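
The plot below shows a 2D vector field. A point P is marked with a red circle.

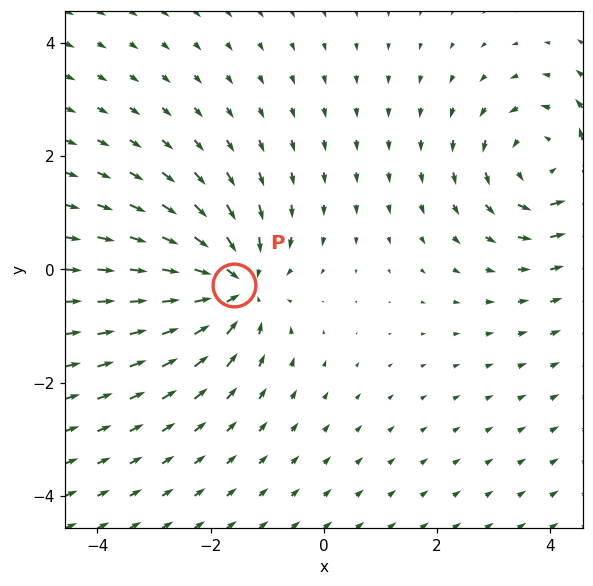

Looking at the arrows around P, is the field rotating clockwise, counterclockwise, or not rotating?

not rotating

Near P at (-1.6, -0.3) the arrows show no circulation. The curl there is ≈0.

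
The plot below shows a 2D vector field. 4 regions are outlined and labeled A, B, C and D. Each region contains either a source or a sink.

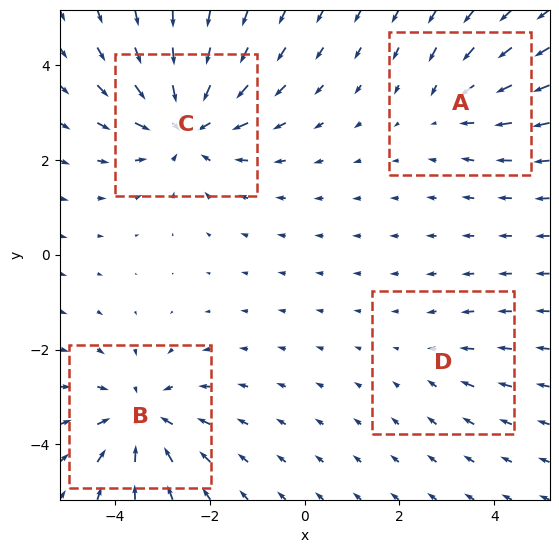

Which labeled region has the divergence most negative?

Divergence at each region's feature centre — A: about -3, B: about -5, C: about -6, D: about -2. Region C is most negative.

C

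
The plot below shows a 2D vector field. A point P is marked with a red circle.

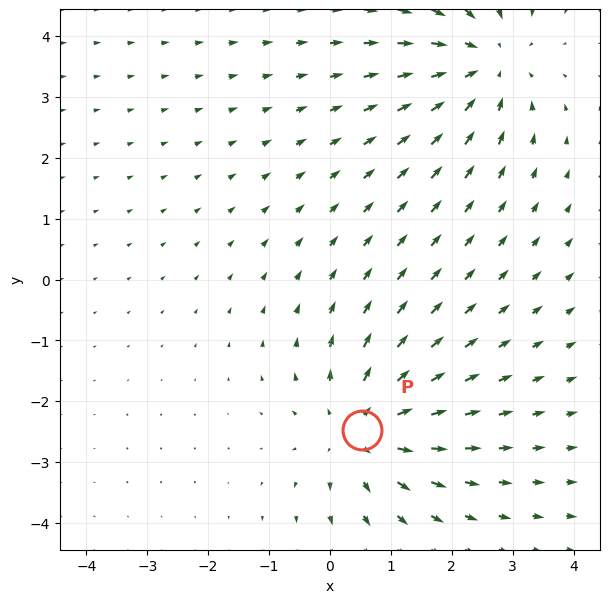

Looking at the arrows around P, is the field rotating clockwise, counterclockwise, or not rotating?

Near P at (0.5, -2.5) the arrows show no circulation. The curl there is ≈0.

not rotating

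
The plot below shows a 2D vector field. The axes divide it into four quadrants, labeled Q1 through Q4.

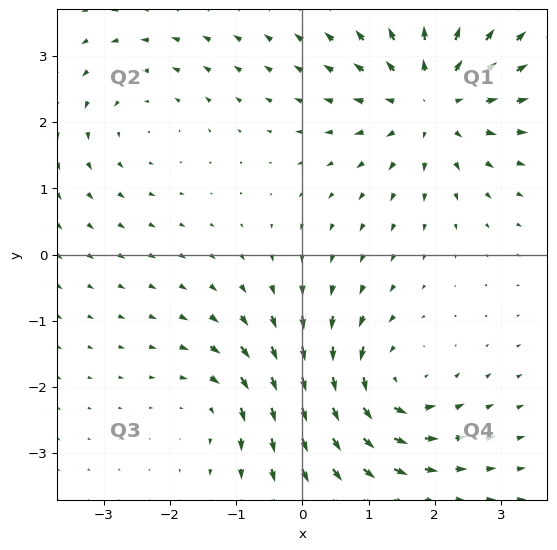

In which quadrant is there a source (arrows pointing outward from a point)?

The source sits at approximately (2.0, 2.3), which lies in quadrant Q1. The divergence there is about +5, positive as expected for a source.

Q1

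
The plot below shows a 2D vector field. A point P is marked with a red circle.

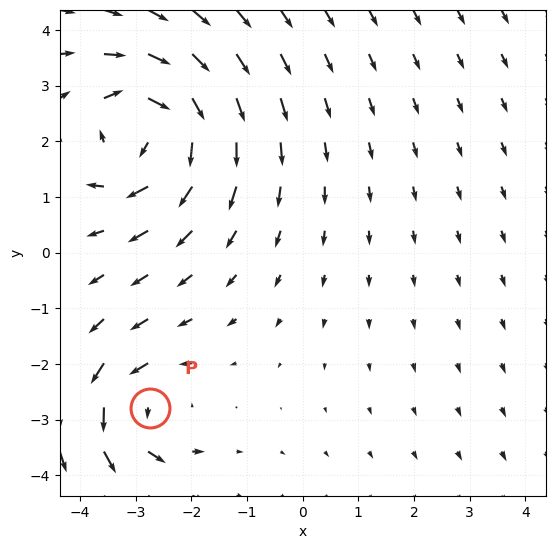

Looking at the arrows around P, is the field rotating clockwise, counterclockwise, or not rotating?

Near P at (-2.7, -2.8) the arrows circulate counterclockwise. The curl (z-component) there is about +4; positive curl means counterclockwise rotation.

counterclockwise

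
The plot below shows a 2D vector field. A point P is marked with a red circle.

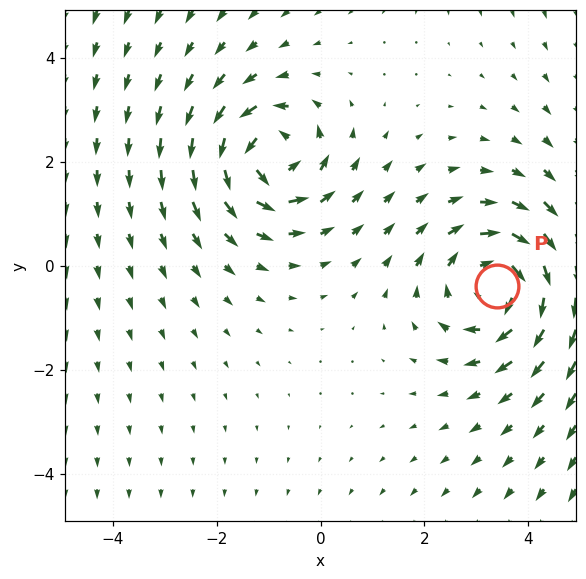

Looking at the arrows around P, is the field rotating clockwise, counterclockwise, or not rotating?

Near P at (3.4, -0.4) the arrows circulate clockwise. The curl (z-component) there is about -4; negative curl means clockwise rotation.

clockwise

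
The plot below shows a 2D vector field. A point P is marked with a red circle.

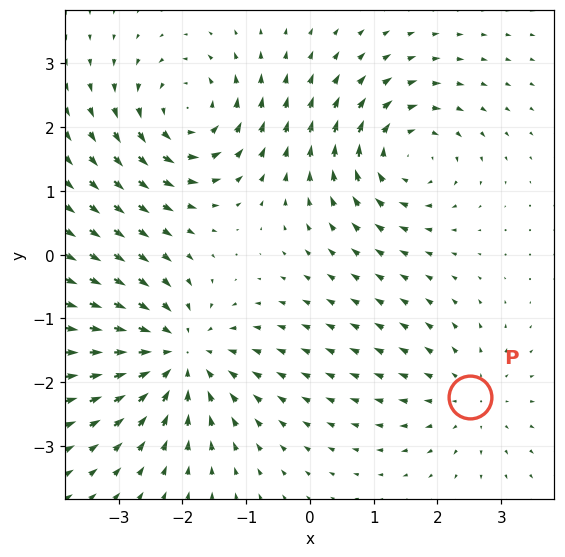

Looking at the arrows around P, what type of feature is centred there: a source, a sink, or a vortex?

At P (2.5, -2.2) the arrows spread outward. Divergence about +2, curl ≈0 — positive divergence with near-zero curl is a source.

source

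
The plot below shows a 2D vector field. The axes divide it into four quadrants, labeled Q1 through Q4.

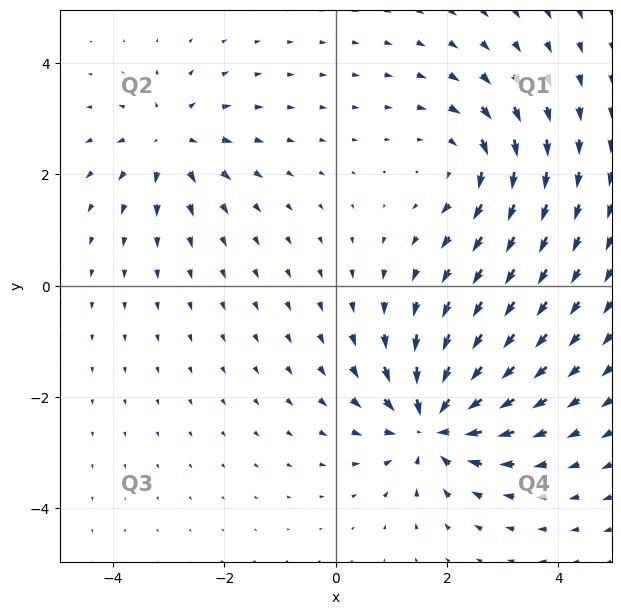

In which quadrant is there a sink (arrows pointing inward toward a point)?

Q4

The sink sits at approximately (1.7, -2.5), which lies in quadrant Q4. The divergence there is about -5, negative as expected for a sink.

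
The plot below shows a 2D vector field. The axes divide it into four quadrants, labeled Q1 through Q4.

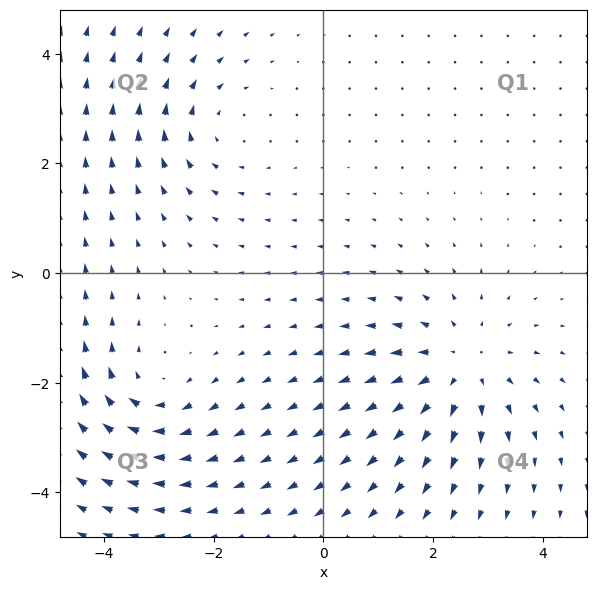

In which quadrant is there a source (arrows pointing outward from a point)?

The source sits at approximately (2.5, -1.7), which lies in quadrant Q4. The divergence there is about +4, positive as expected for a source.

Q4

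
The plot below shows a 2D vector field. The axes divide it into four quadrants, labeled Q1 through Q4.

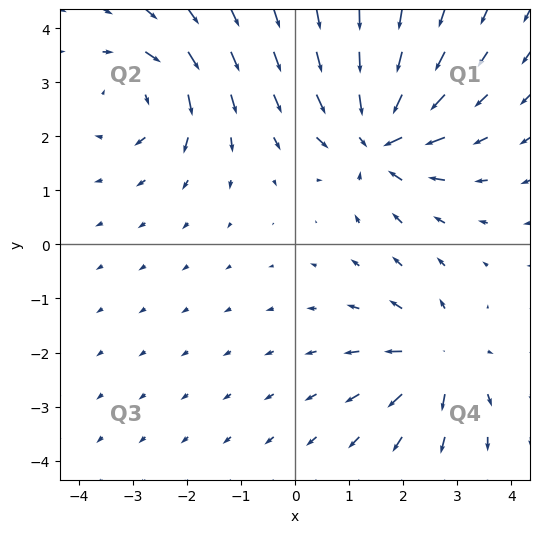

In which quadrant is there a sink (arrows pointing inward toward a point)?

The sink sits at approximately (1.5, 2.0), which lies in quadrant Q1. The divergence there is about -6, negative as expected for a sink.

Q1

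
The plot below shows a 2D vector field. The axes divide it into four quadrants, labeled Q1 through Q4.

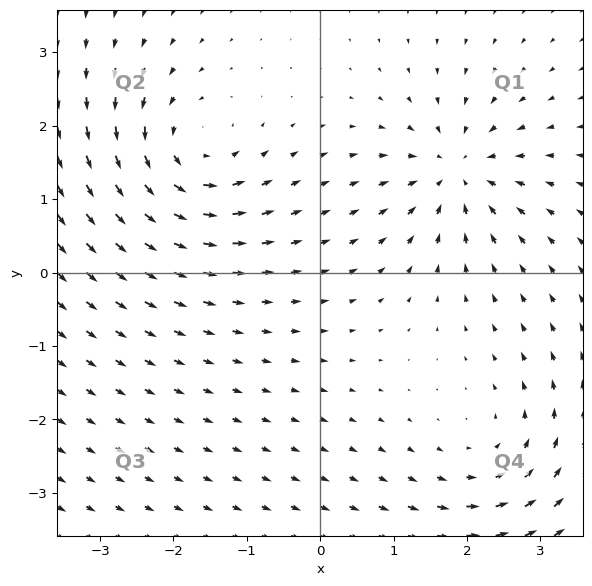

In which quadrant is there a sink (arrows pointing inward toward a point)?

The sink sits at approximately (1.9, 1.4), which lies in quadrant Q1. The divergence there is about -5, negative as expected for a sink.

Q1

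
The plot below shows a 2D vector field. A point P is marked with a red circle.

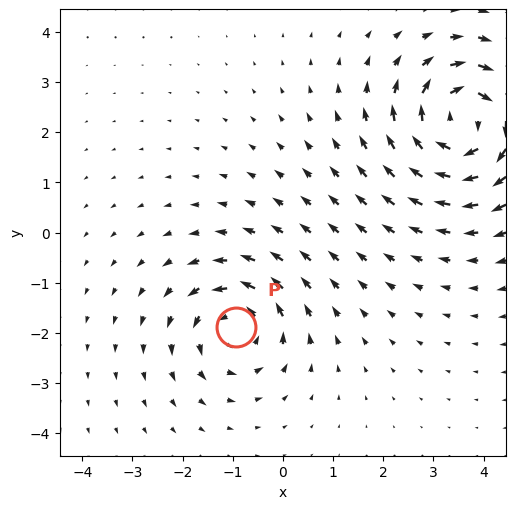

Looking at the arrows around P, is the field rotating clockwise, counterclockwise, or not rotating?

counterclockwise

Near P at (-0.9, -1.9) the arrows circulate counterclockwise. The curl (z-component) there is about +4; positive curl means counterclockwise rotation.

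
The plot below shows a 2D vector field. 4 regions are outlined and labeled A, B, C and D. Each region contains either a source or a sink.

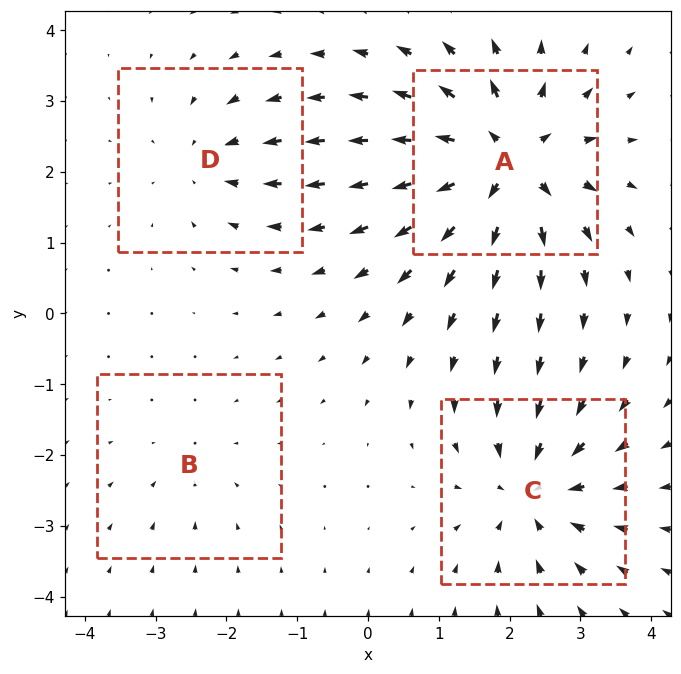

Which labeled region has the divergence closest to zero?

Divergence at each region's feature centre — A: about +8, B: about -2, C: about -5, D: about -3. Region B is closest to zero.

B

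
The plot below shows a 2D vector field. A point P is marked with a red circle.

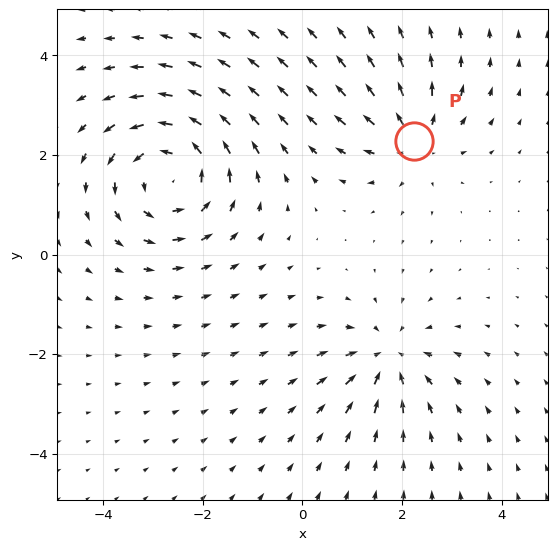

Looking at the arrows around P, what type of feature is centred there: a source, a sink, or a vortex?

source

At P (2.3, 2.3) the arrows spread outward. Divergence about +3, curl ≈0 — positive divergence with near-zero curl is a source.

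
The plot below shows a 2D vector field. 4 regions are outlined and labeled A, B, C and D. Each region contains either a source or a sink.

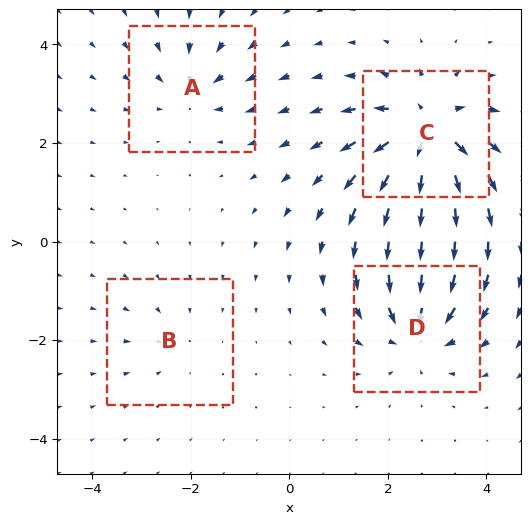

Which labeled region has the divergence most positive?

C

Divergence at each region's feature centre — A: about -4, B: about -2, C: about +8, D: about -6. Region C is most positive.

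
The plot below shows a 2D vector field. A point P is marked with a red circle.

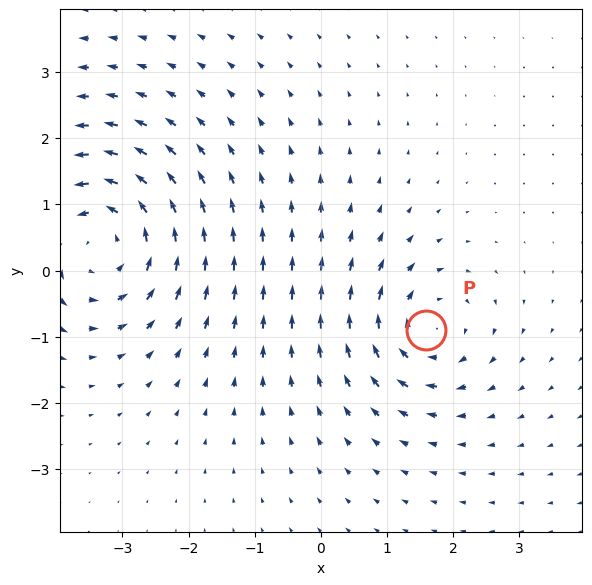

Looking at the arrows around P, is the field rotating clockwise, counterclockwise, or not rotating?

Near P at (1.6, -0.9) the arrows circulate clockwise. The curl (z-component) there is about -4; negative curl means clockwise rotation.

clockwise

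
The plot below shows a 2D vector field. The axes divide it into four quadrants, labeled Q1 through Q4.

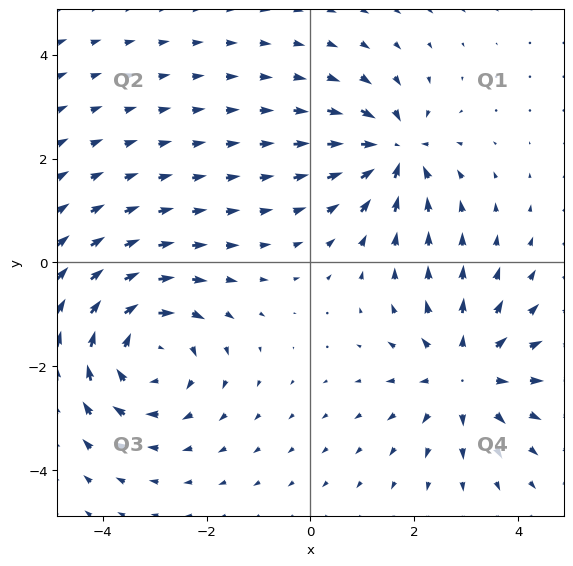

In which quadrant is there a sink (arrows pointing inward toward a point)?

The sink sits at approximately (1.6, 2.1), which lies in quadrant Q1. The divergence there is about -4, negative as expected for a sink.

Q1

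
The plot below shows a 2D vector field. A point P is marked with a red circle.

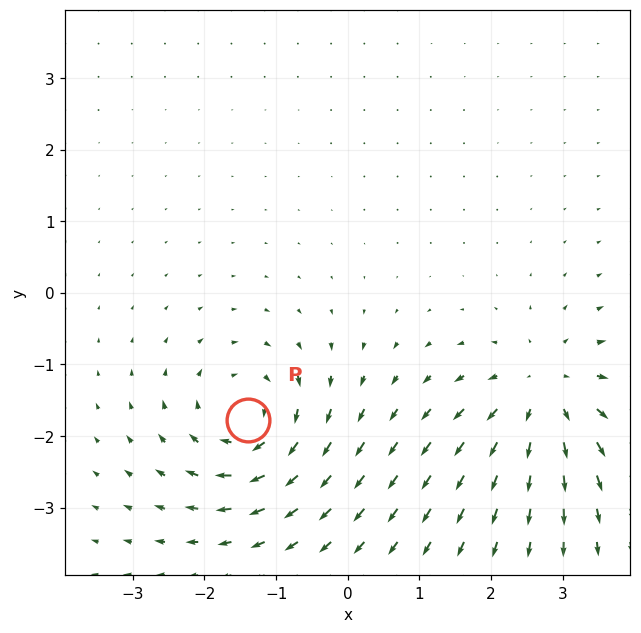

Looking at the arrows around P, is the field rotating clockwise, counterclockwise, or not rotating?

Near P at (-1.4, -1.8) the arrows circulate clockwise. The curl (z-component) there is about -6; negative curl means clockwise rotation.

clockwise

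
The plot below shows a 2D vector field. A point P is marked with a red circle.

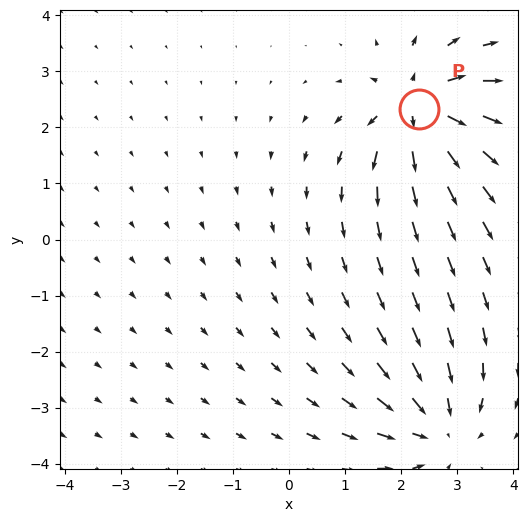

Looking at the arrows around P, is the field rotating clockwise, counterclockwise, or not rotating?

Near P at (2.3, 2.3) the arrows show no circulation. The curl there is ≈0.

not rotating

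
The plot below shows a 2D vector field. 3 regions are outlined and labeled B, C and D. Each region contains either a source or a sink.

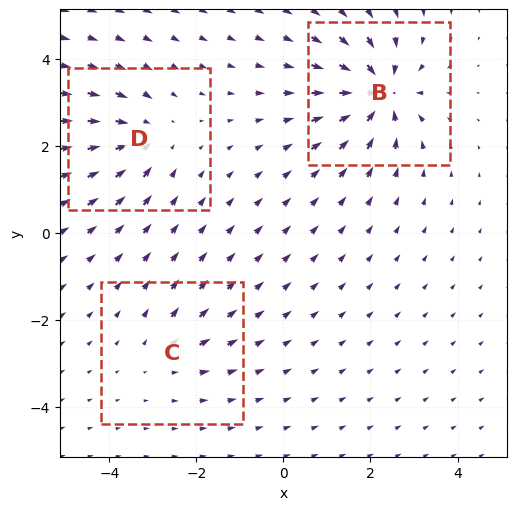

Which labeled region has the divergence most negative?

Divergence at each region's feature centre — B: about -6, C: about +2, D: about -4. Region B is most negative.

B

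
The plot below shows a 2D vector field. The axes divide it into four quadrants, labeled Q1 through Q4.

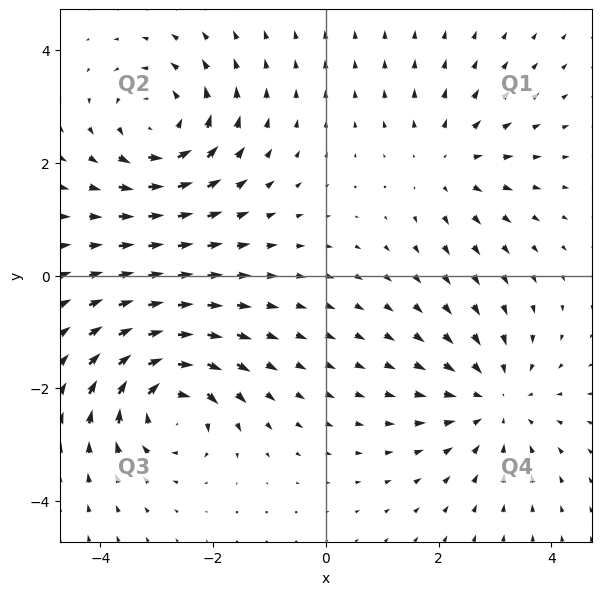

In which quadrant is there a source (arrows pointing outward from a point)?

Q1

The source sits at approximately (2.2, 2.0), which lies in quadrant Q1. The divergence there is about +3, positive as expected for a source.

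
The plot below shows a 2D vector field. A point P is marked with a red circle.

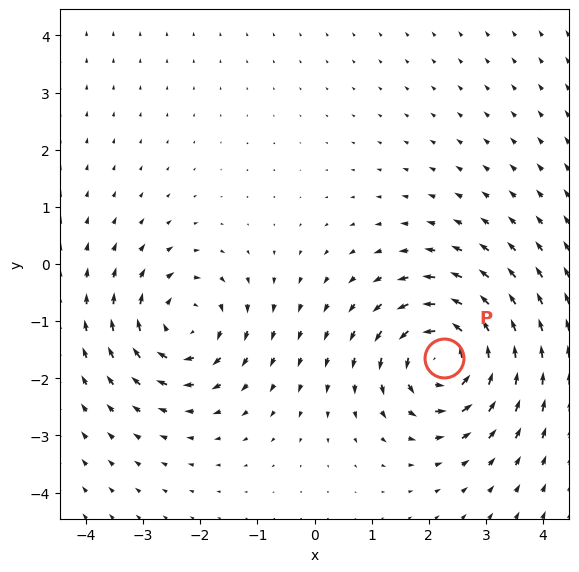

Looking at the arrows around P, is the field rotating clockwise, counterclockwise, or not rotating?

counterclockwise

Near P at (2.3, -1.7) the arrows circulate counterclockwise. The curl (z-component) there is about +5; positive curl means counterclockwise rotation.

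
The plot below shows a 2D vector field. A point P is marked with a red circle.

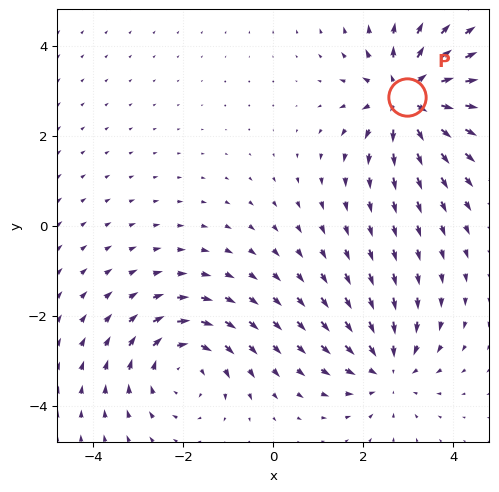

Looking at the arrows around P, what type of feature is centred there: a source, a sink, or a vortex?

At P (3.0, 2.9) the arrows spread outward. Divergence about +5, curl ≈0 — positive divergence with near-zero curl is a source.

source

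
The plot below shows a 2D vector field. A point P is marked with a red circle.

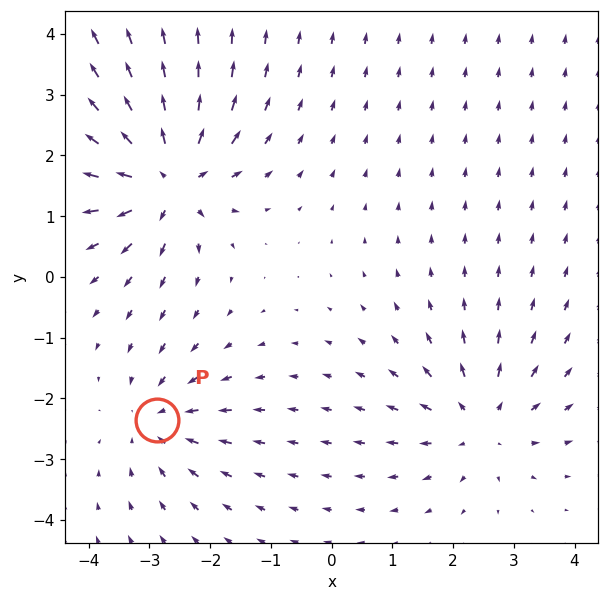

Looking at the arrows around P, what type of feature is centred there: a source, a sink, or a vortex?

sink

At P (-2.9, -2.4) the arrows converge inward. Divergence about -3, curl ≈0 — negative divergence with near-zero curl is a sink.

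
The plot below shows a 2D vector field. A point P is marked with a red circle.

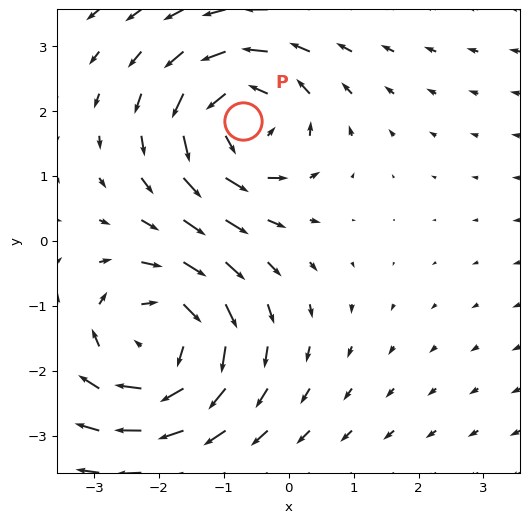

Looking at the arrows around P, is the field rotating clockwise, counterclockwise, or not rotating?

Near P at (-0.7, 1.9) the arrows circulate counterclockwise. The curl (z-component) there is about +5; positive curl means counterclockwise rotation.

counterclockwise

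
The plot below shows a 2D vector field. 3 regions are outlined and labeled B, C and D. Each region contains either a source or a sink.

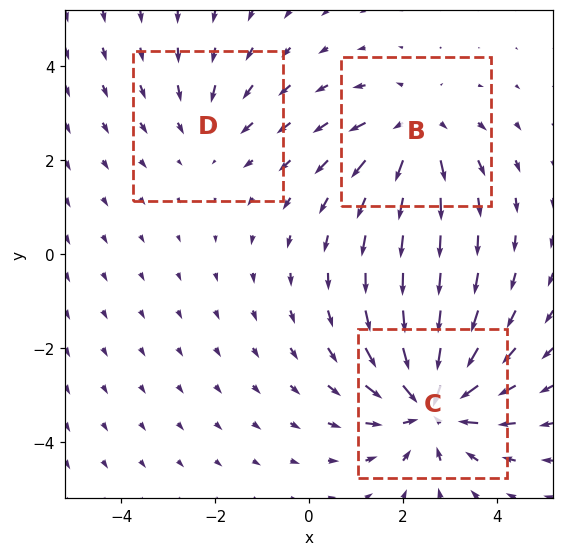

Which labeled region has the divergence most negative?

C

Divergence at each region's feature centre — B: about +3, C: about -4, D: about -2. Region C is most negative.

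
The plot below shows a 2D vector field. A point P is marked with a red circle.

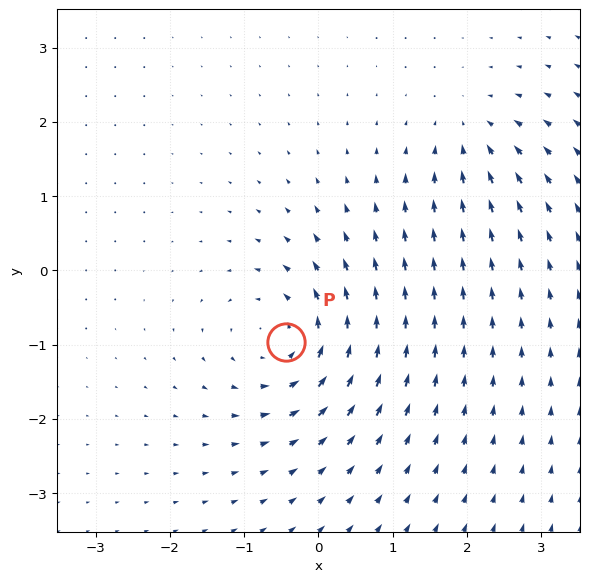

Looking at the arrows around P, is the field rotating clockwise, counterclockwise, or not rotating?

Near P at (-0.4, -1.0) the arrows circulate counterclockwise. The curl (z-component) there is about +6; positive curl means counterclockwise rotation.

counterclockwise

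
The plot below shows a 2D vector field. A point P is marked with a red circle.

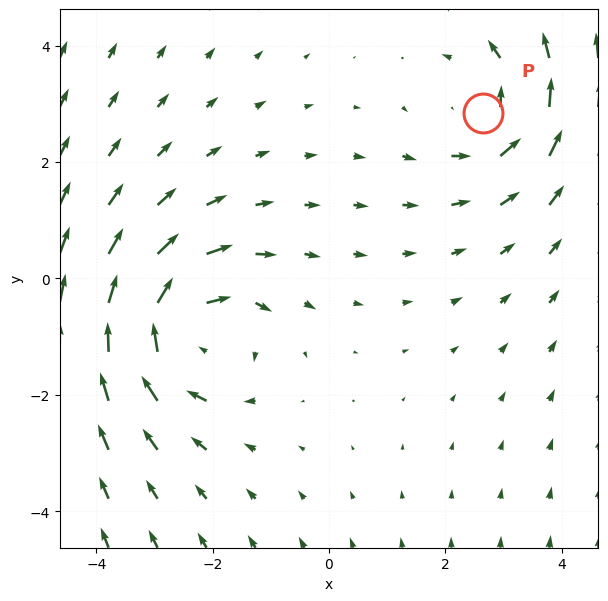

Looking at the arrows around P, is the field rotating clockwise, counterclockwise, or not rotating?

counterclockwise

Near P at (2.7, 2.8) the arrows circulate counterclockwise. The curl (z-component) there is about +3; positive curl means counterclockwise rotation.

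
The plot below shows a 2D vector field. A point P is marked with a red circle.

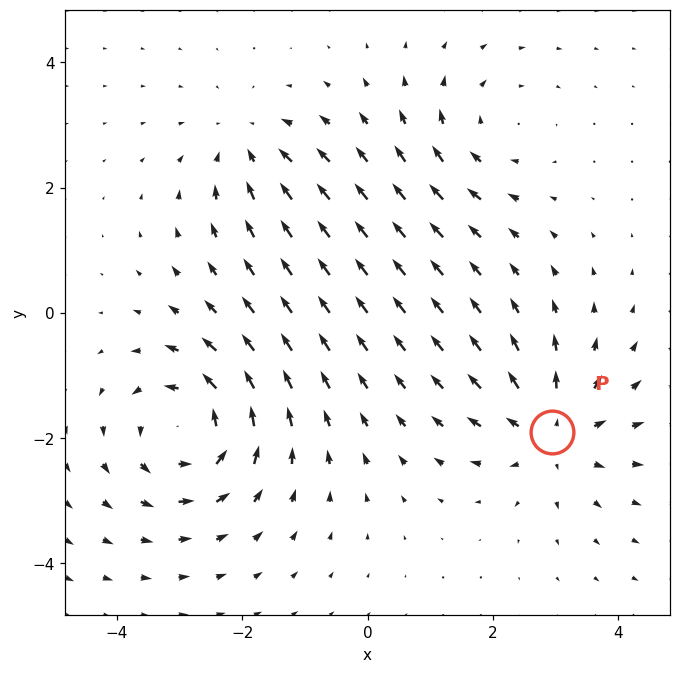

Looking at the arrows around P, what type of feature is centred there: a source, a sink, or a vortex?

source

At P (2.9, -1.9) the arrows spread outward. Divergence about +4, curl ≈0 — positive divergence with near-zero curl is a source.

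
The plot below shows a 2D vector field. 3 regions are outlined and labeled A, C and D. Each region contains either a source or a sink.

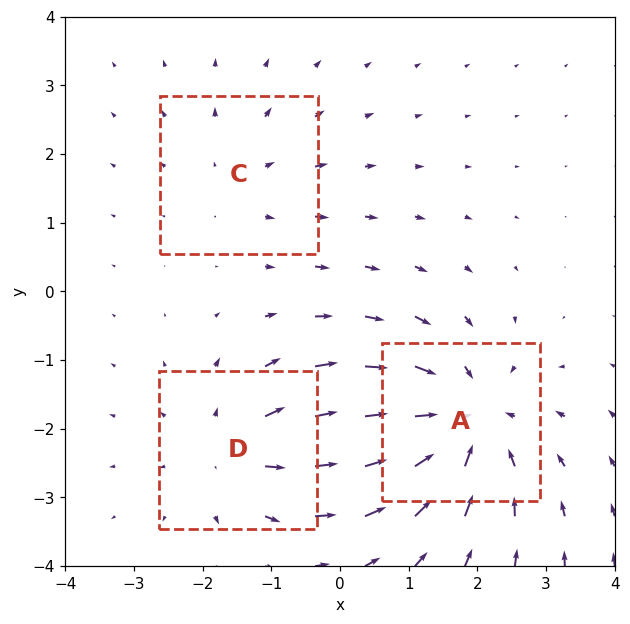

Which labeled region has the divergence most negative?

Divergence at each region's feature centre — A: about -4, C: about +2, D: about +3. Region A is most negative.

A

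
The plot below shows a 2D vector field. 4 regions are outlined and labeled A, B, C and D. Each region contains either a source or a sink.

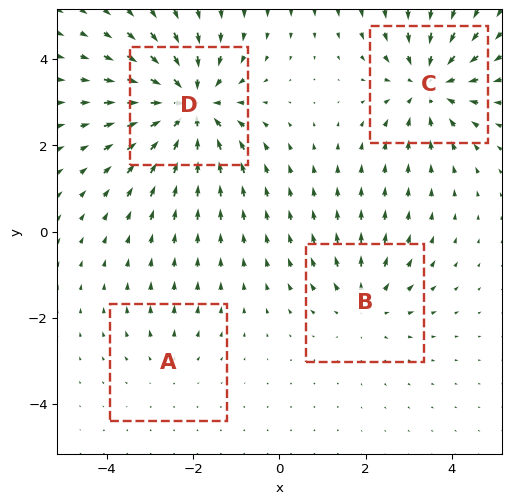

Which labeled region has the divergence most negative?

Divergence at each region's feature centre — A: about +2, B: about +3, C: about -5, D: about -6. Region D is most negative.

D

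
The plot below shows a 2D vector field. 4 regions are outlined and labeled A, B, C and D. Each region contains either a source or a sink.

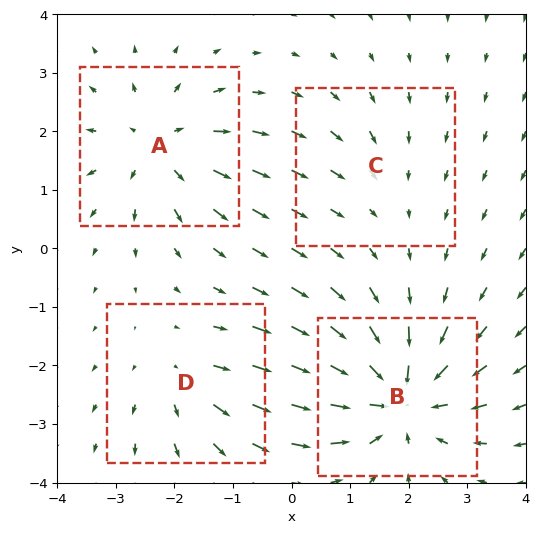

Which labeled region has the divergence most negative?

Divergence at each region's feature centre — A: about +5, B: about -7, C: about -2, D: about +3. Region B is most negative.

B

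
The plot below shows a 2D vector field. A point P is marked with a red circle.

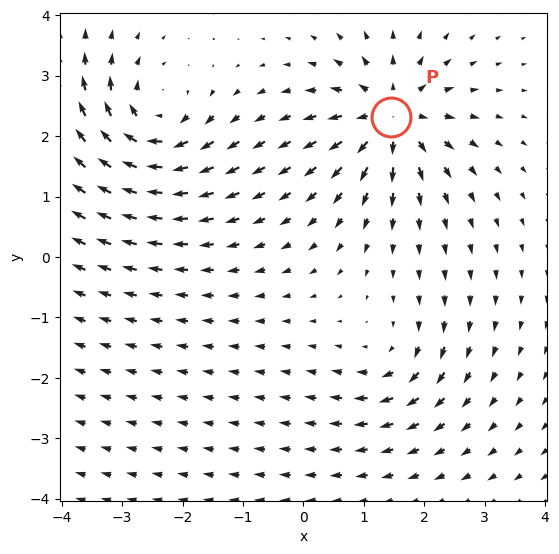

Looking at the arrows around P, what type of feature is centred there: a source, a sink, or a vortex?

At P (1.5, 2.3) the arrows spread outward. Divergence about +7, curl ≈0 — positive divergence with near-zero curl is a source.

source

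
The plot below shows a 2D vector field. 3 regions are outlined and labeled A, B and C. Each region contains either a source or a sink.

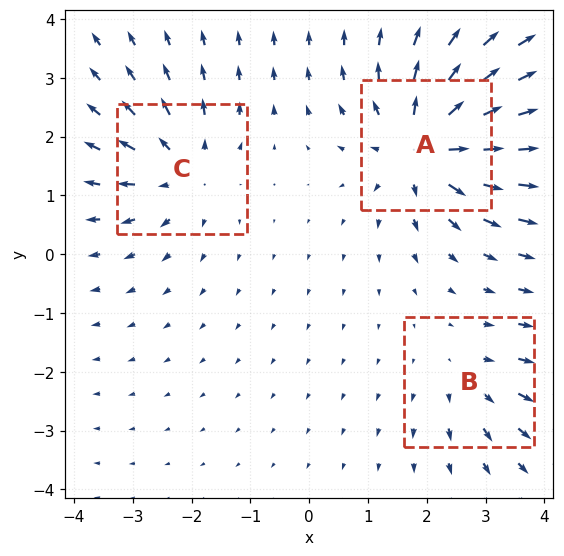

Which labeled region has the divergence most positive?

A

Divergence at each region's feature centre — A: about +6, B: about +2, C: about +4. Region A is most positive.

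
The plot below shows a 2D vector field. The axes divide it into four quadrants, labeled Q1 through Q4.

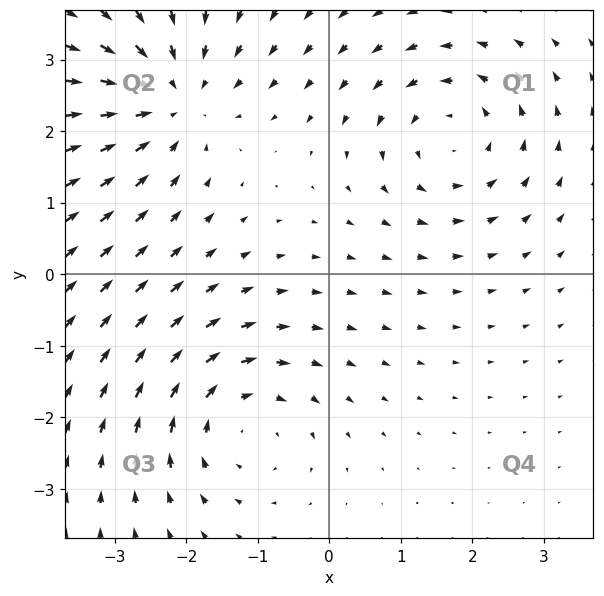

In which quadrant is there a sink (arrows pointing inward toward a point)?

Q2

The sink sits at approximately (-2.2, 2.5), which lies in quadrant Q2. The divergence there is about -4, negative as expected for a sink.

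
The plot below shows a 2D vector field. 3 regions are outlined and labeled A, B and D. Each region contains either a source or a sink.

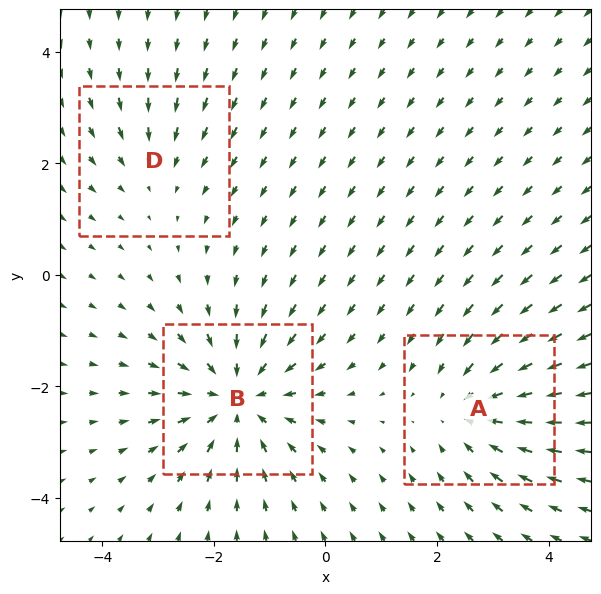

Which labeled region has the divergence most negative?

Divergence at each region's feature centre — A: about -3, B: about -4, D: about -2. Region B is most negative.

B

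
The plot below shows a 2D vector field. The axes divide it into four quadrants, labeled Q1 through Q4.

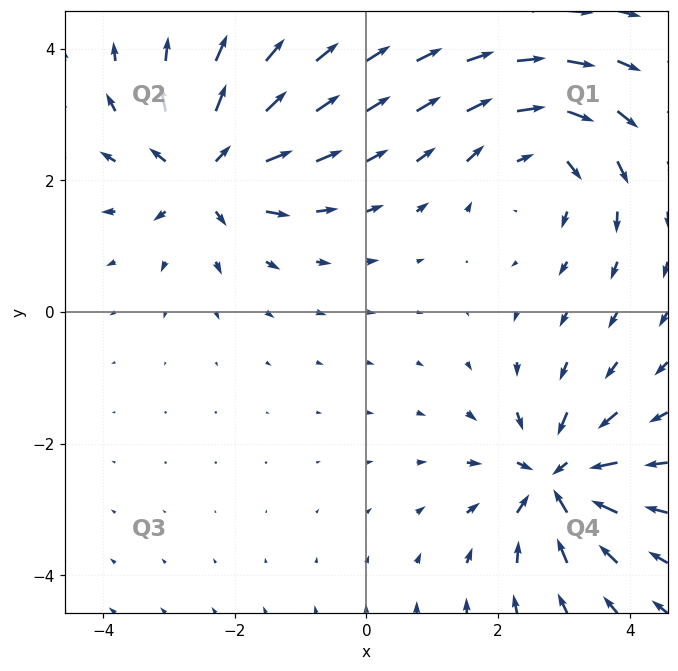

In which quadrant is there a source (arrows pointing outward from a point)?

The source sits at approximately (-2.4, 2.1), which lies in quadrant Q2. The divergence there is about +6, positive as expected for a source.

Q2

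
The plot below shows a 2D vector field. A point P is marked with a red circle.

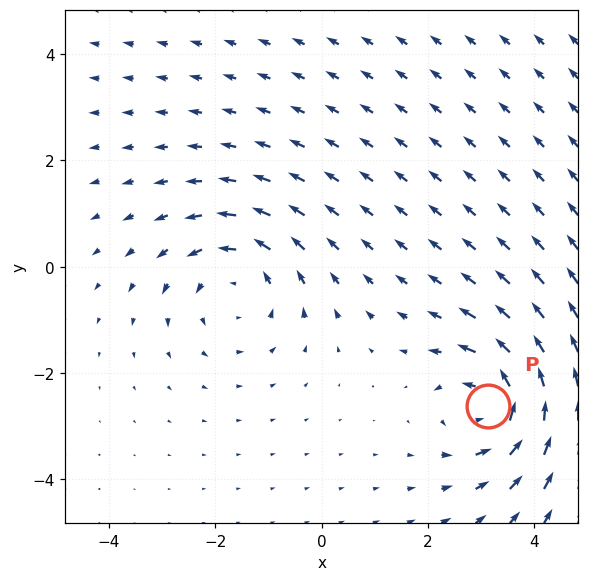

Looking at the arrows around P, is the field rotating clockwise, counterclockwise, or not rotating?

Near P at (3.1, -2.6) the arrows circulate counterclockwise. The curl (z-component) there is about +7; positive curl means counterclockwise rotation.

counterclockwise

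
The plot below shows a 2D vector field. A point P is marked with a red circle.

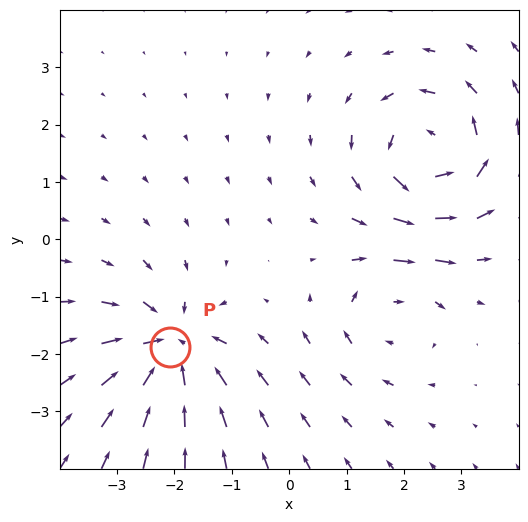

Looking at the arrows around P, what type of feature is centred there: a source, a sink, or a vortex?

sink

At P (-2.1, -1.9) the arrows converge inward. Divergence about -6, curl ≈0 — negative divergence with near-zero curl is a sink.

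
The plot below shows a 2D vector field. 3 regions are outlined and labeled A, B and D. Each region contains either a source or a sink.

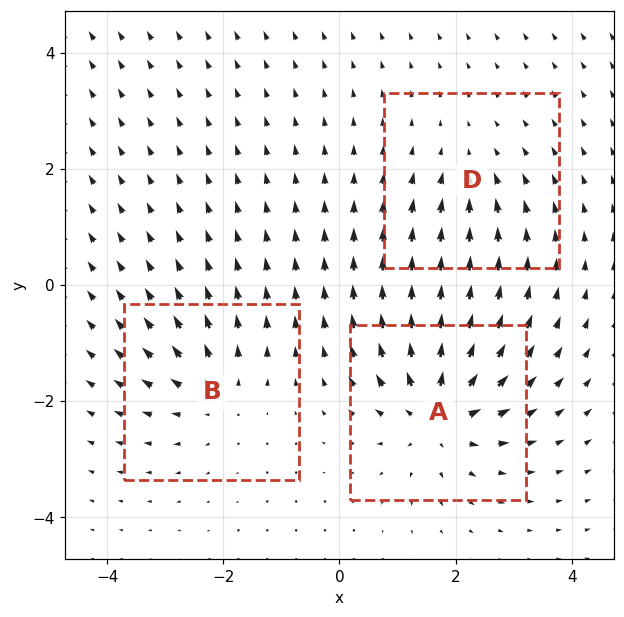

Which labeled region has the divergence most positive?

A

Divergence at each region's feature centre — A: about +6, B: about +4, D: about -2. Region A is most positive.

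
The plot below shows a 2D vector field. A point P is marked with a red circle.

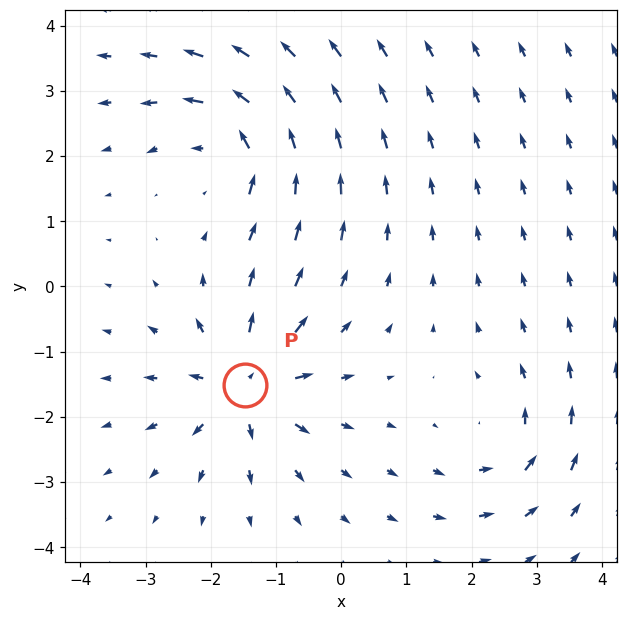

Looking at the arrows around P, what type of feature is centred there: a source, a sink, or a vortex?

source

At P (-1.5, -1.5) the arrows spread outward. Divergence about +6, curl ≈0 — positive divergence with near-zero curl is a source.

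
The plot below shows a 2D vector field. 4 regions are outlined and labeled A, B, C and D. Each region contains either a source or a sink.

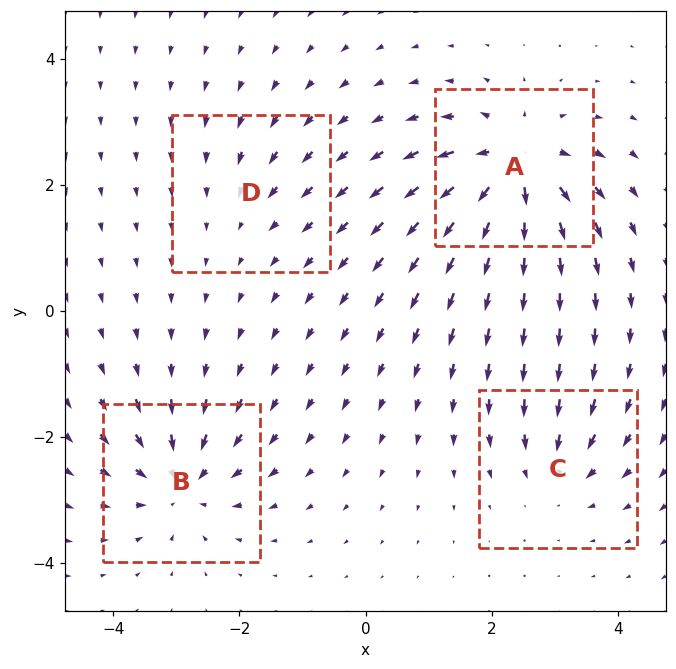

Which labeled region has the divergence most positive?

A

Divergence at each region's feature centre — A: about +8, B: about -6, C: about -4, D: about -2. Region A is most positive.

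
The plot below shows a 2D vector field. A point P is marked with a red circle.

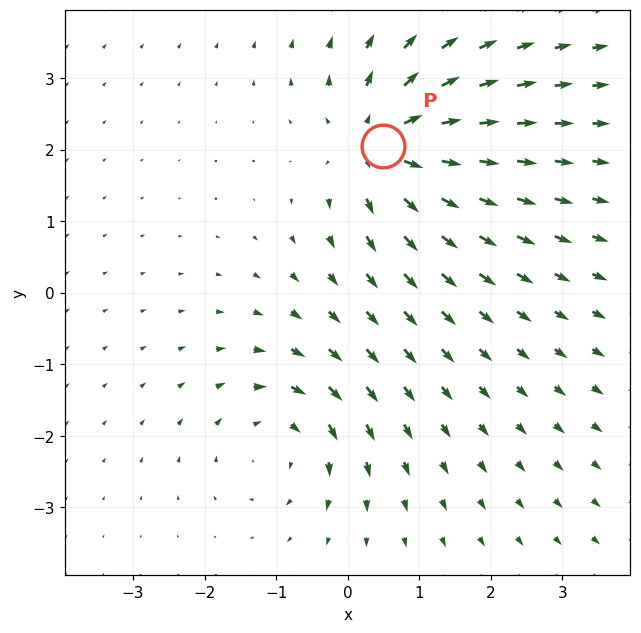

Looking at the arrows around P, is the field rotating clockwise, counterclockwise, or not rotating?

not rotating

Near P at (0.5, 2.1) the arrows show no circulation. The curl there is ≈0.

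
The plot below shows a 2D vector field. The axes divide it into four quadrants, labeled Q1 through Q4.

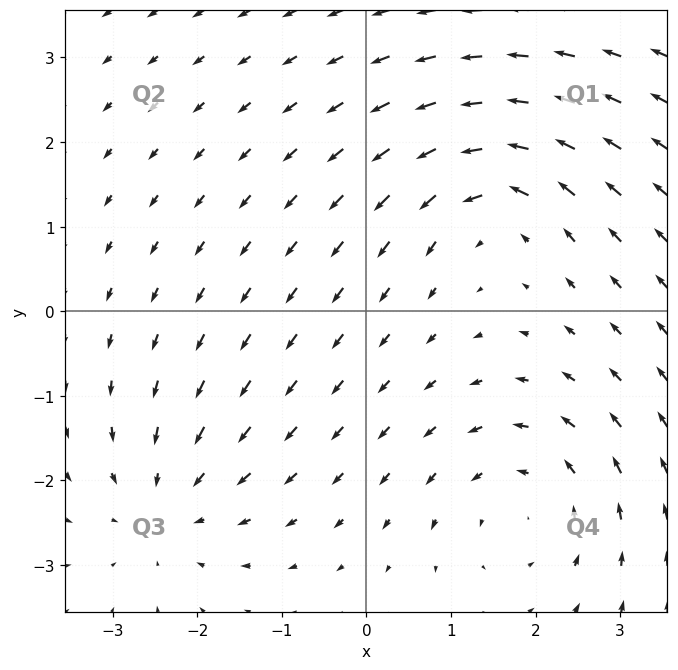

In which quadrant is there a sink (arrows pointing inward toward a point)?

Q3

The sink sits at approximately (-2.4, -2.3), which lies in quadrant Q3. The divergence there is about -4, negative as expected for a sink.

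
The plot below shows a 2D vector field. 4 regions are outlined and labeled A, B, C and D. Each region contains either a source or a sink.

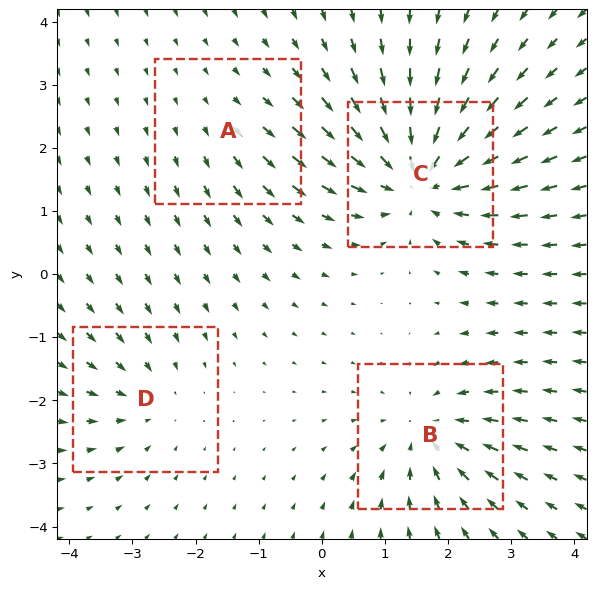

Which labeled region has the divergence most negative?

Divergence at each region's feature centre — A: about +2, B: about -4, C: about -7, D: about -3. Region C is most negative.

C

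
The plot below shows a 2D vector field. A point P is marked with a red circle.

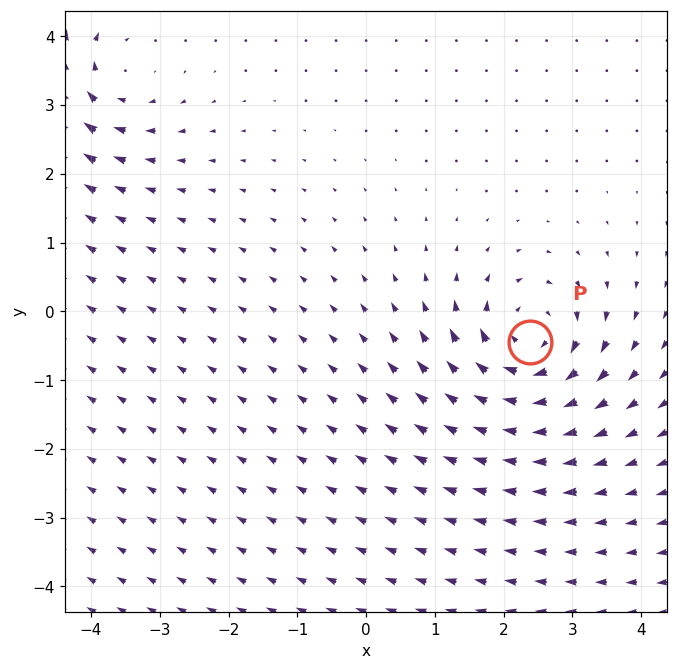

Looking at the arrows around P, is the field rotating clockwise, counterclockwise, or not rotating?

Near P at (2.4, -0.4) the arrows circulate clockwise. The curl (z-component) there is about -6; negative curl means clockwise rotation.

clockwise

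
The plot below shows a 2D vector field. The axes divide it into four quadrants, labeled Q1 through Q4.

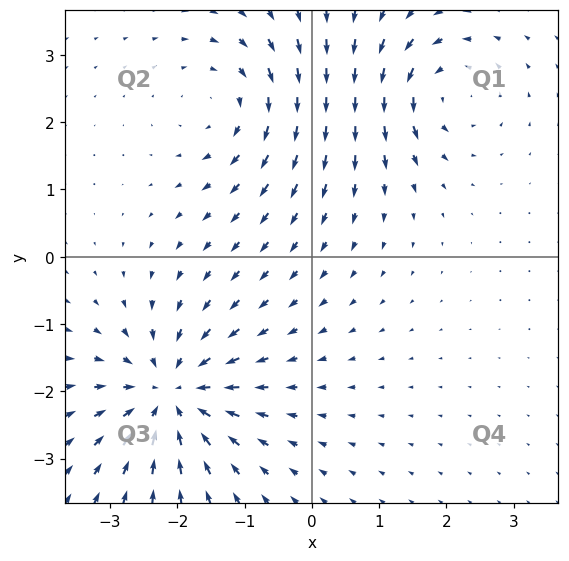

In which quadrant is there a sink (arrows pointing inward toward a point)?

Q3

The sink sits at approximately (-2.1, -2.0), which lies in quadrant Q3. The divergence there is about -5, negative as expected for a sink.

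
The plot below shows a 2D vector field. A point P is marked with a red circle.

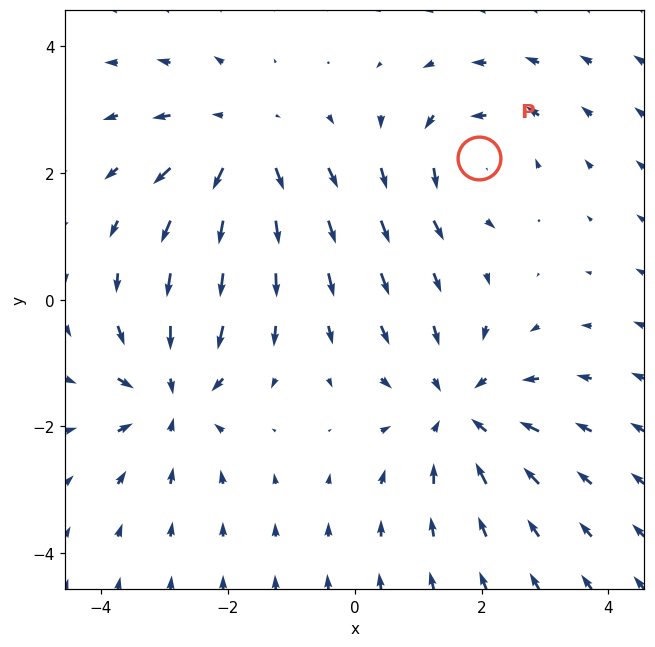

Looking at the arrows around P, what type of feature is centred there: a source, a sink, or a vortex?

At P (2.0, 2.2) the arrows circulate counterclockwise. Divergence ≈0, curl about +3 — near-zero divergence with nonzero curl is a vortex.

vortex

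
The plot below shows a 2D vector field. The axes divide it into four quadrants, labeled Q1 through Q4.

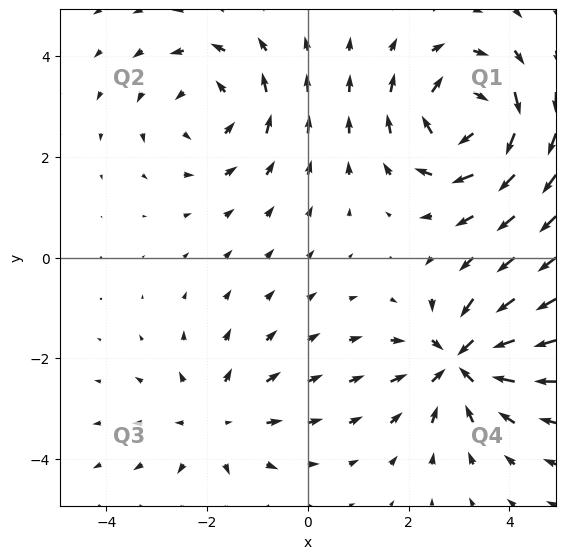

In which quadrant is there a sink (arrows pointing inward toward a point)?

The sink sits at approximately (3.0, -2.1), which lies in quadrant Q4. The divergence there is about -5, negative as expected for a sink.

Q4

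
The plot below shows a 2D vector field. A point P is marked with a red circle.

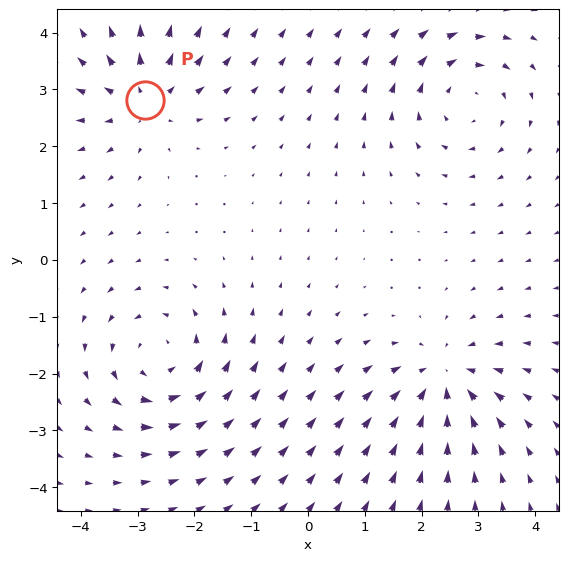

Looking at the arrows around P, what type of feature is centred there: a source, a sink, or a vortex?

source

At P (-2.9, 2.8) the arrows spread outward. Divergence about +5, curl ≈0 — positive divergence with near-zero curl is a source.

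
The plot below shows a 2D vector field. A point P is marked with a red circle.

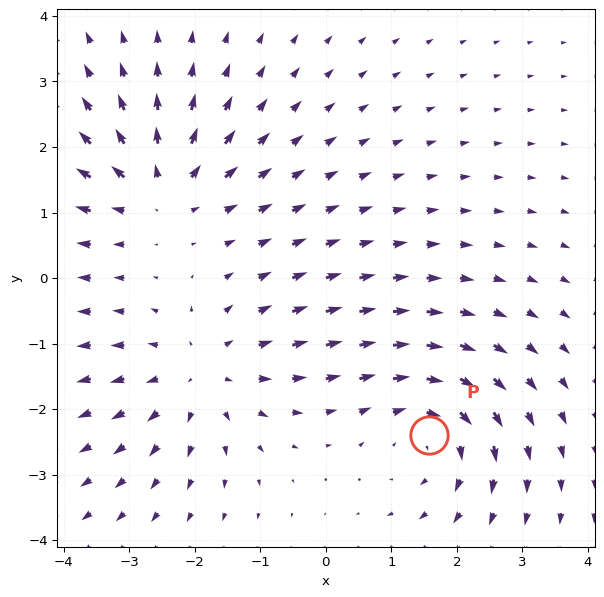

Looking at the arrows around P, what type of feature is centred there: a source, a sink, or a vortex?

vortex

At P (1.6, -2.4) the arrows circulate clockwise. Divergence ≈0, curl about -4 — near-zero divergence with nonzero curl is a vortex.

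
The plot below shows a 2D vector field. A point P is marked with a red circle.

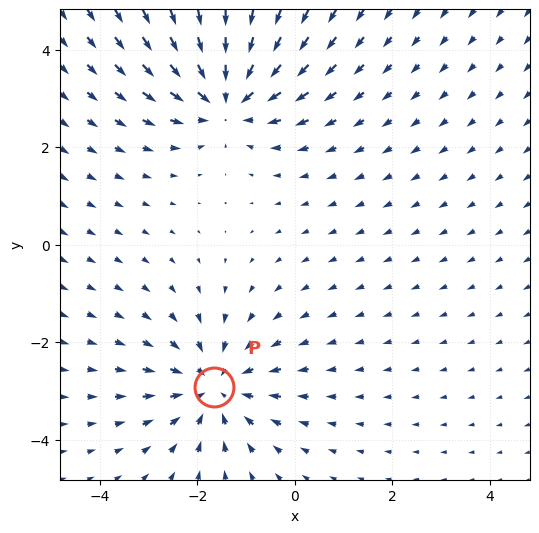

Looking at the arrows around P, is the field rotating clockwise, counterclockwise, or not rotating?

not rotating

Near P at (-1.7, -2.9) the arrows show no circulation. The curl there is ≈0.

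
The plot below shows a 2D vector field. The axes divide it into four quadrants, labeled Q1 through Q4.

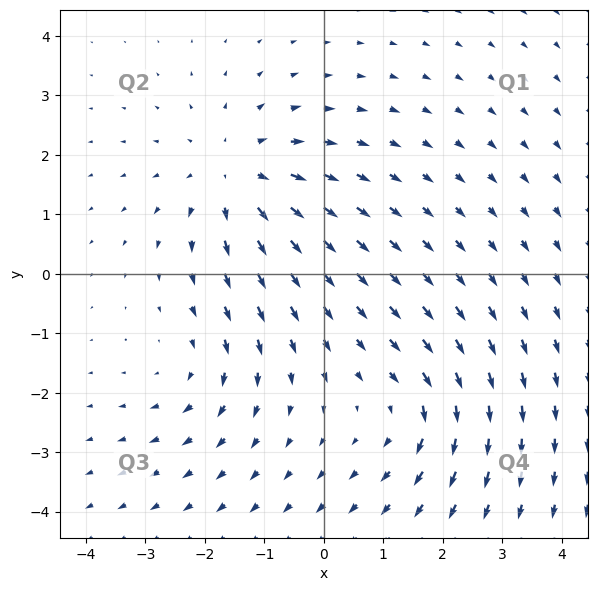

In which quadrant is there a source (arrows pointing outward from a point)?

Q2

The source sits at approximately (-1.5, 1.7), which lies in quadrant Q2. The divergence there is about +3, positive as expected for a source.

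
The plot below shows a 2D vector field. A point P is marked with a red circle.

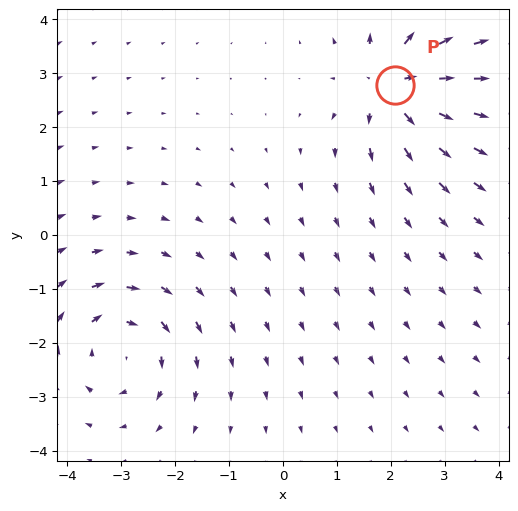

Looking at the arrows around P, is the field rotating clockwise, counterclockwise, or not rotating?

Near P at (2.1, 2.8) the arrows show no circulation. The curl there is ≈0.

not rotating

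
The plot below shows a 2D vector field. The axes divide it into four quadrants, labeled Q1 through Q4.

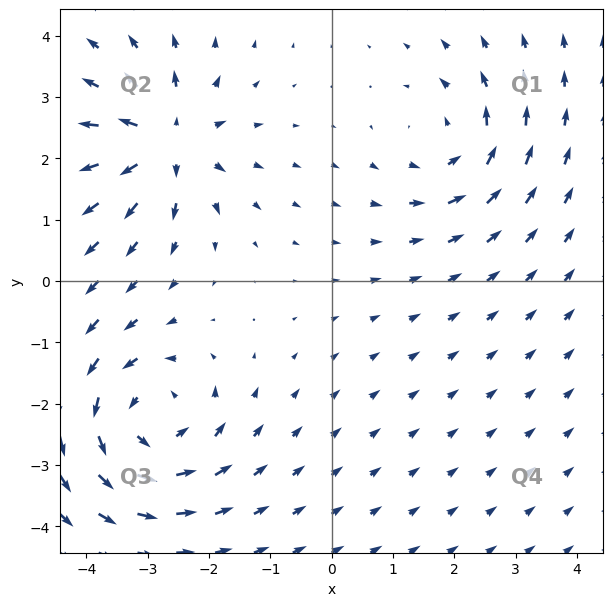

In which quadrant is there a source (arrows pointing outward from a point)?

Q2

The source sits at approximately (-2.7, 2.3), which lies in quadrant Q2. The divergence there is about +5, positive as expected for a source.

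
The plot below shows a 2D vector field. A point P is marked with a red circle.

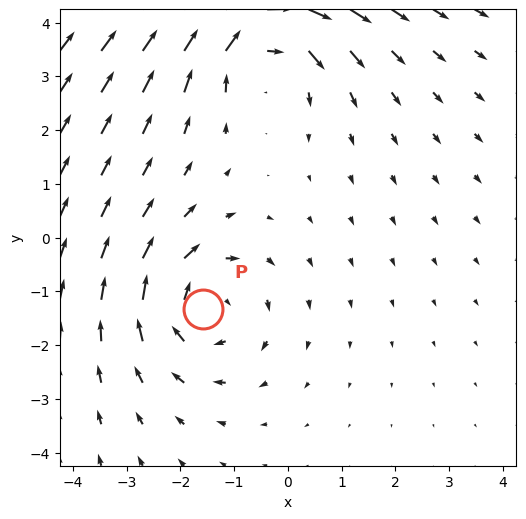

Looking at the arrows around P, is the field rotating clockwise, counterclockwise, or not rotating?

clockwise

Near P at (-1.6, -1.3) the arrows circulate clockwise. The curl (z-component) there is about -3; negative curl means clockwise rotation.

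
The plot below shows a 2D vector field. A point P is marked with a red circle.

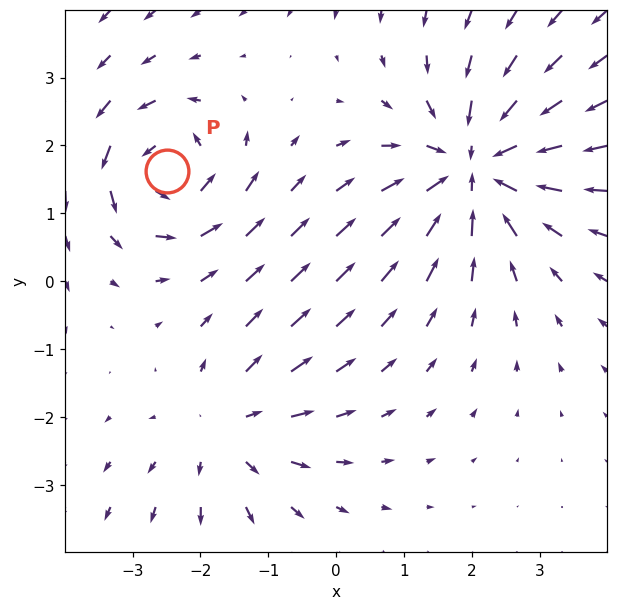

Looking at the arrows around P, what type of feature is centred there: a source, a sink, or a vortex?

At P (-2.5, 1.6) the arrows circulate counterclockwise. Divergence ≈0, curl about +5 — near-zero divergence with nonzero curl is a vortex.

vortex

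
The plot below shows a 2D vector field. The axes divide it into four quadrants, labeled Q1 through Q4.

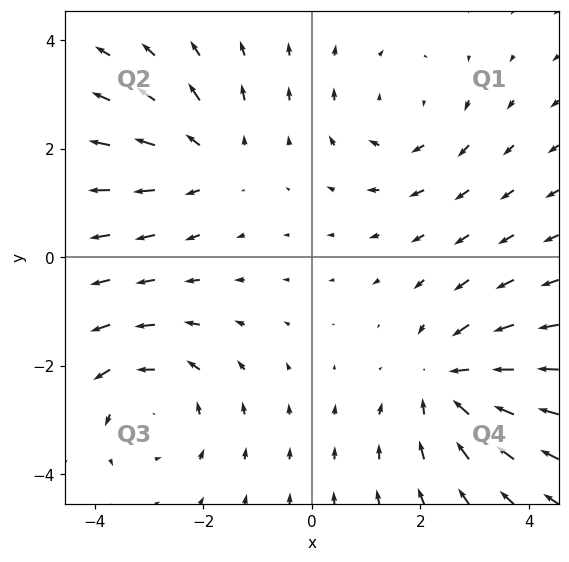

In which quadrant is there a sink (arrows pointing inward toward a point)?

Q4

The sink sits at approximately (2.5, -2.3), which lies in quadrant Q4. The divergence there is about -4, negative as expected for a sink.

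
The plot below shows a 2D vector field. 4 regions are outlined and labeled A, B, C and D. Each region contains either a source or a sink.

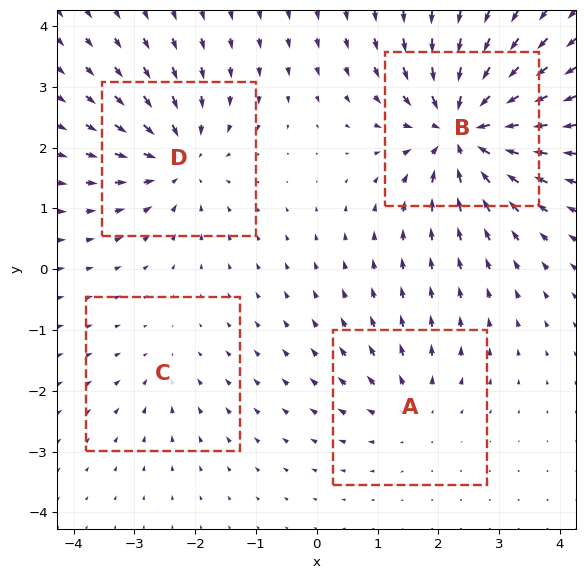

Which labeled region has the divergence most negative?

B

Divergence at each region's feature centre — A: about +4, B: about -9, C: about -2, D: about -6. Region B is most negative.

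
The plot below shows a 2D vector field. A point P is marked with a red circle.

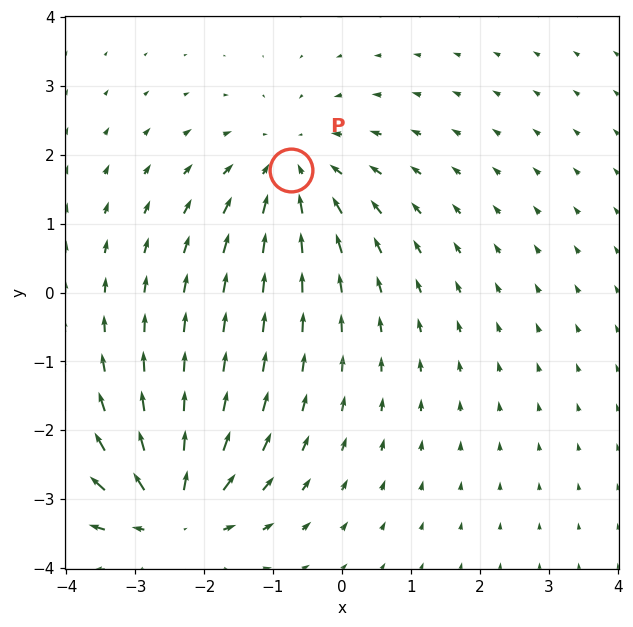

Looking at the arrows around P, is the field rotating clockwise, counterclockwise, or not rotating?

Near P at (-0.7, 1.8) the arrows show no circulation. The curl there is ≈0.

not rotating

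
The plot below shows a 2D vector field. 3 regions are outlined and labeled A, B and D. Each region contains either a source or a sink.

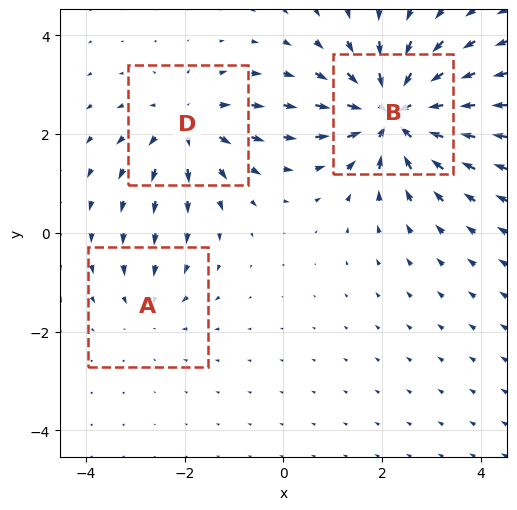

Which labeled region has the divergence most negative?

B

Divergence at each region's feature centre — A: about -2, B: about -6, D: about +3. Region B is most negative.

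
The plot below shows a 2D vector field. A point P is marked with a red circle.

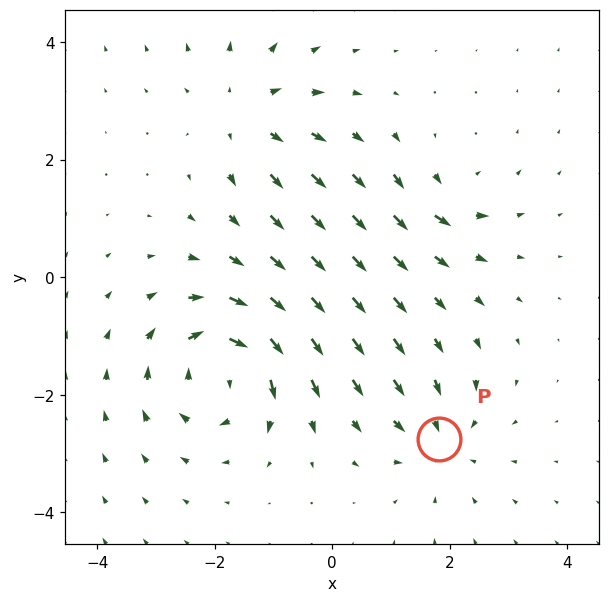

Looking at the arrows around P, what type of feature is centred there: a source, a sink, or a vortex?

sink

At P (1.8, -2.8) the arrows converge inward. Divergence about -4, curl ≈0 — negative divergence with near-zero curl is a sink.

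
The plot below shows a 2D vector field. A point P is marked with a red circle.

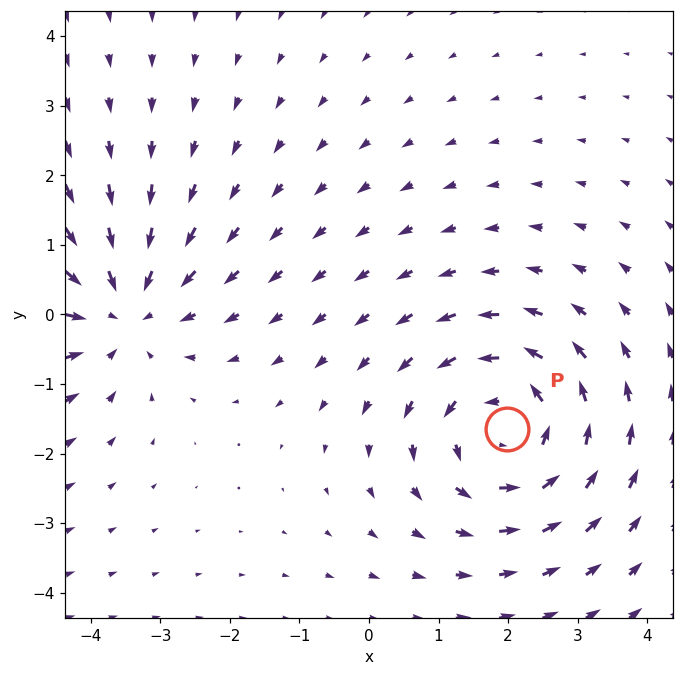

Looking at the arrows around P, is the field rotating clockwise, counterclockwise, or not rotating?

counterclockwise

Near P at (2.0, -1.6) the arrows circulate counterclockwise. The curl (z-component) there is about +4; positive curl means counterclockwise rotation.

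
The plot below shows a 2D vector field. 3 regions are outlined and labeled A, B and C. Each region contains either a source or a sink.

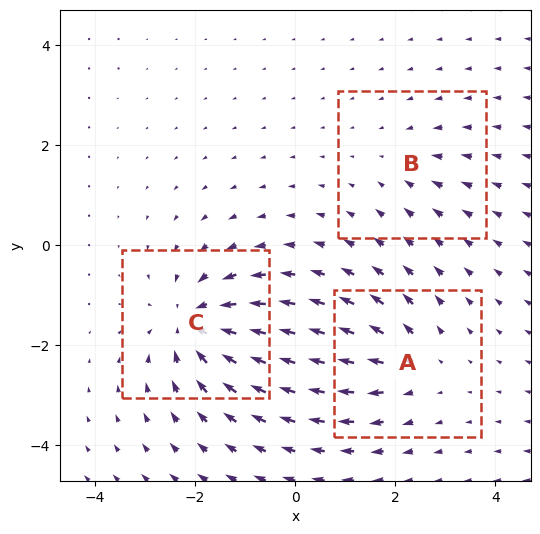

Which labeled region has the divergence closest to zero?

Divergence at each region's feature centre — A: about +3, B: about -2, C: about -5. Region B is closest to zero.

B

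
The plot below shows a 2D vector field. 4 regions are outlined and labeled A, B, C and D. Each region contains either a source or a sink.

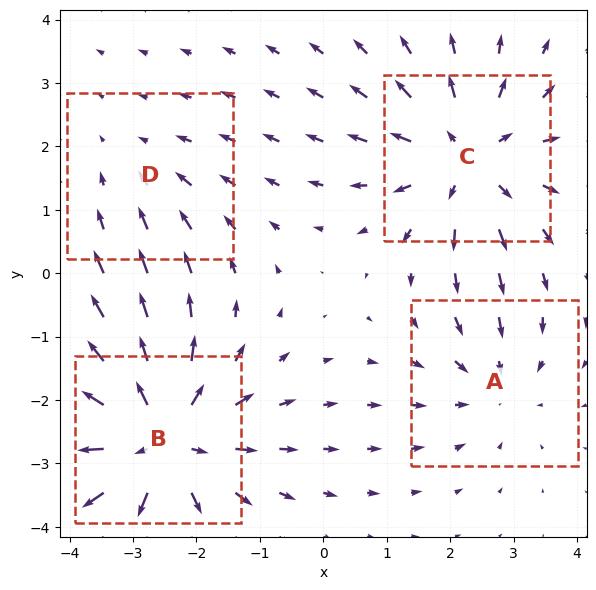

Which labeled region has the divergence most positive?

Divergence at each region's feature centre — A: about -3, B: about +6, C: about +4, D: about -2. Region B is most positive.

B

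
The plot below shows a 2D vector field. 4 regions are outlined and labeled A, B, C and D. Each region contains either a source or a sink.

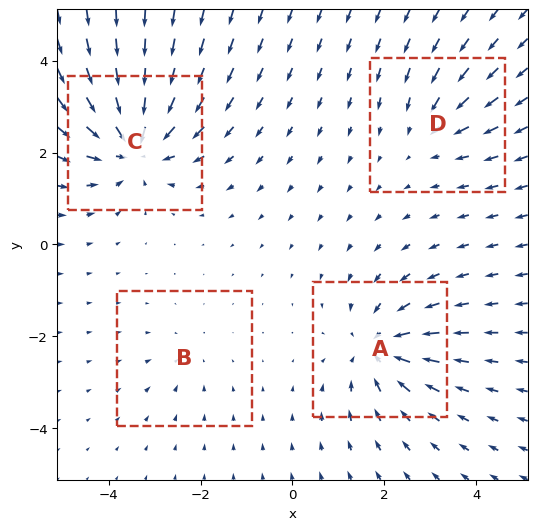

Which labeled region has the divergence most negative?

C

Divergence at each region's feature centre — A: about -5, B: about -2, C: about -7, D: about -3. Region C is most negative.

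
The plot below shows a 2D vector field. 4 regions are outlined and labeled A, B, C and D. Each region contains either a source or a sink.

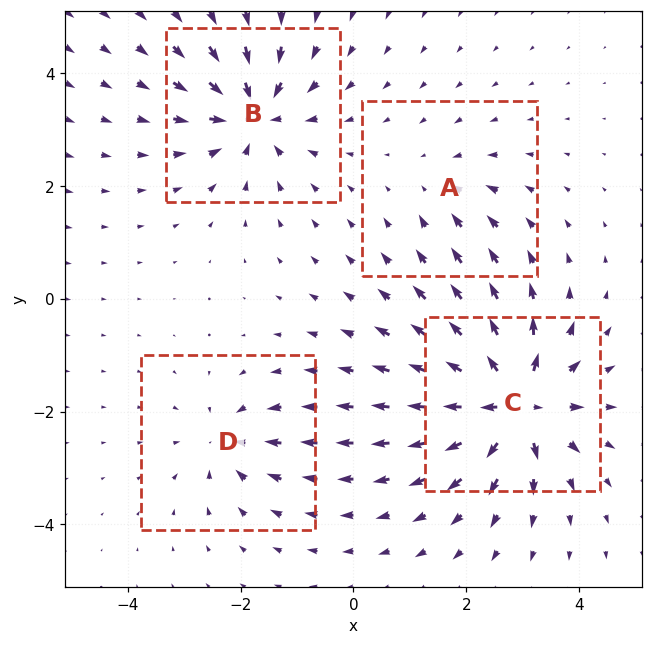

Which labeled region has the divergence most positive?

Divergence at each region's feature centre — A: about -3, B: about -6, C: about +8, D: about -4. Region C is most positive.

C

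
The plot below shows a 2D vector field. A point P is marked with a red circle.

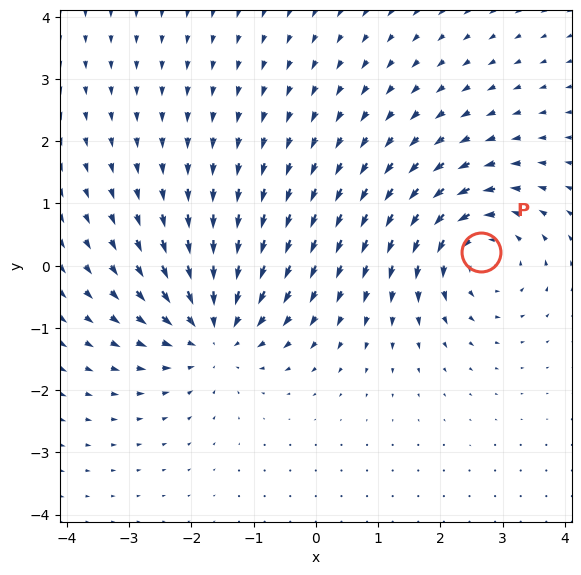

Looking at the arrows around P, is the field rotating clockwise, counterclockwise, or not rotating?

counterclockwise

Near P at (2.7, 0.2) the arrows circulate counterclockwise. The curl (z-component) there is about +4; positive curl means counterclockwise rotation.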